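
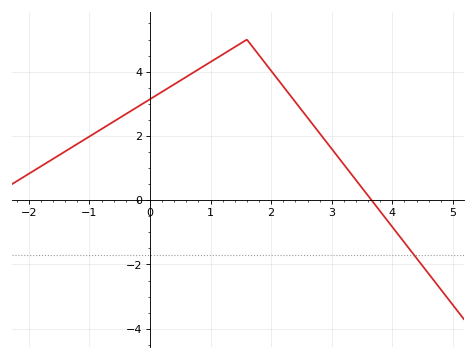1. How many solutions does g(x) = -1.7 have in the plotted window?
1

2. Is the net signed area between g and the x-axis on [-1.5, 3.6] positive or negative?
positive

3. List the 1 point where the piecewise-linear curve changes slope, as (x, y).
(1.6, 5)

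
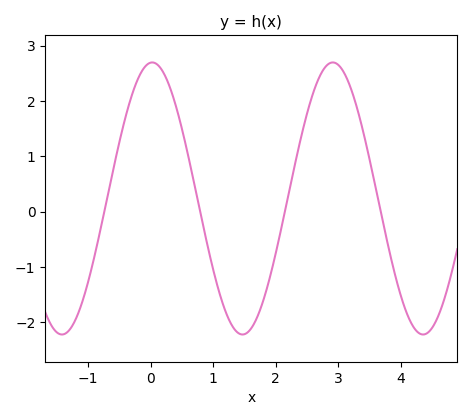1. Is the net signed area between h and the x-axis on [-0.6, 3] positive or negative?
positive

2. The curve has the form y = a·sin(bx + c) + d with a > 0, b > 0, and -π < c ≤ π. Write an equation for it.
y = 2.46sin(2.2x + 1.5) + 0.24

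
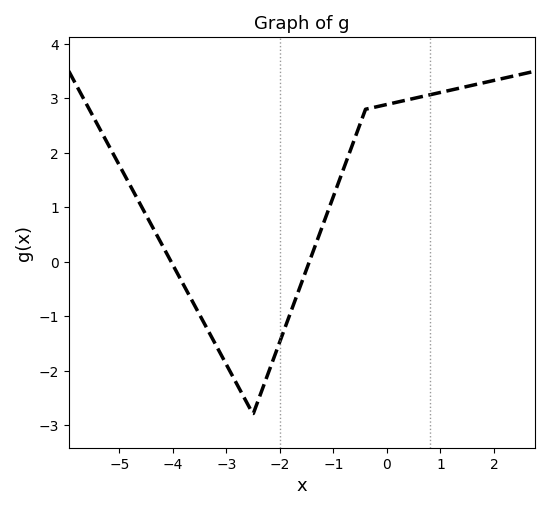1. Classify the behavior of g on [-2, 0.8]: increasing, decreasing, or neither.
increasing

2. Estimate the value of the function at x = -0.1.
2.9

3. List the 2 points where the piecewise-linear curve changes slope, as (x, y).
(-2.5, -2.8); (-0.4, 2.8)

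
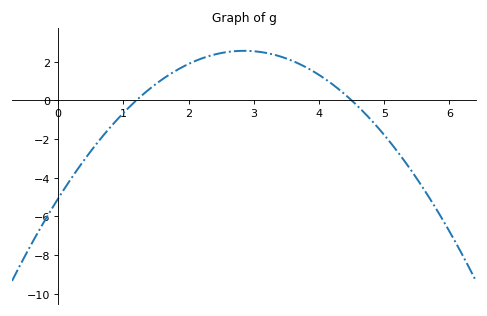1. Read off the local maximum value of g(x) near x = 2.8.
2.6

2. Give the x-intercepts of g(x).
1.2, 4.5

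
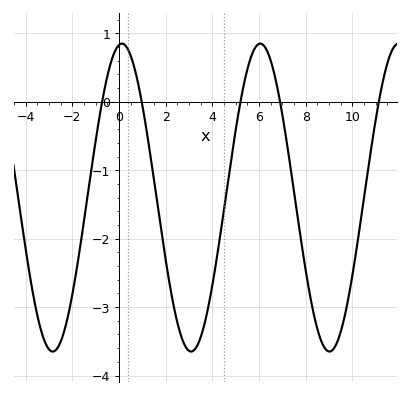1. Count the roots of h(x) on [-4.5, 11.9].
5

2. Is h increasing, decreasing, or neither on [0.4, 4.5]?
neither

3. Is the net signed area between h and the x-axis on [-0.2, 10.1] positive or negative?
negative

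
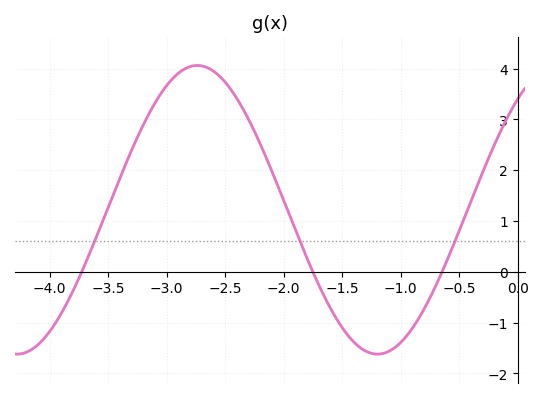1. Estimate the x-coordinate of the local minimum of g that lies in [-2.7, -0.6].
-1.2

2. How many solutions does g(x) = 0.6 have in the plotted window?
3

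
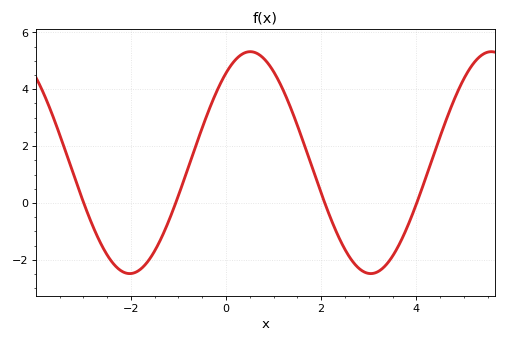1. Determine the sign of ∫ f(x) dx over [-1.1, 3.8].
positive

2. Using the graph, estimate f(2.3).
-0.941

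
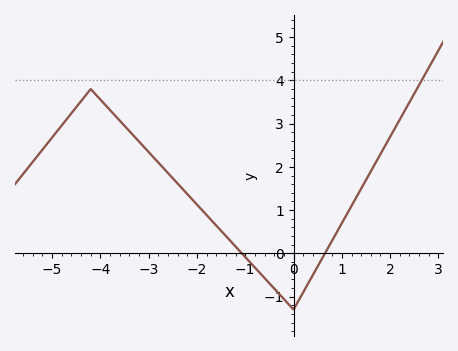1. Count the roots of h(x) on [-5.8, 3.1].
2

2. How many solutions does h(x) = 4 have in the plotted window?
1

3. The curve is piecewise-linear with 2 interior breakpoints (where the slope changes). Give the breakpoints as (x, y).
(-4.2, 3.8); (0, -1.3)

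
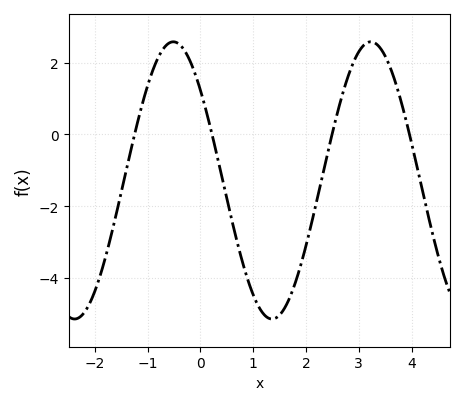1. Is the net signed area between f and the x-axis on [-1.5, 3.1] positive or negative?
negative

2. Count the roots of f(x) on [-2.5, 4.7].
4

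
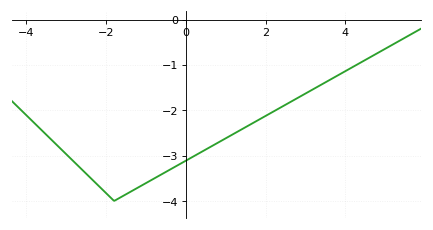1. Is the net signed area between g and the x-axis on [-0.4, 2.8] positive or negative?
negative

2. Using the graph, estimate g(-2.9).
-3.06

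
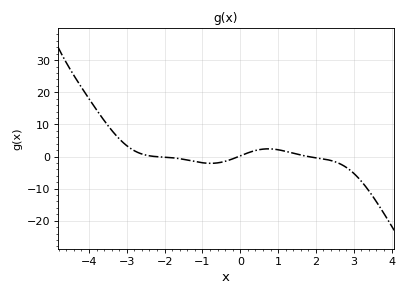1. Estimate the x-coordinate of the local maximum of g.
0.8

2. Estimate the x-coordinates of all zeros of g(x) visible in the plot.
-2.2, 0, 1.8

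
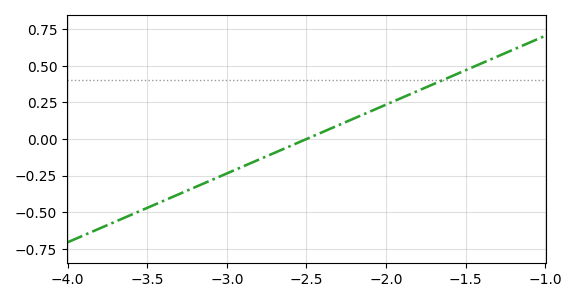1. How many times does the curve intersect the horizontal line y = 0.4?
1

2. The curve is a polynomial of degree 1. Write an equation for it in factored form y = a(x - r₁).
y = 0.47(x + 2.5)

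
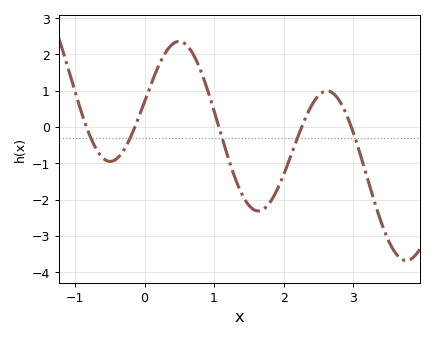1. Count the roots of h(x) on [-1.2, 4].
5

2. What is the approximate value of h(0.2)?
1.68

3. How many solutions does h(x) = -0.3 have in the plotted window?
5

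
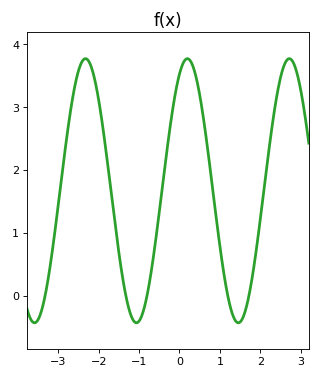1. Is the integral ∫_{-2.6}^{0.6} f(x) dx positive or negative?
positive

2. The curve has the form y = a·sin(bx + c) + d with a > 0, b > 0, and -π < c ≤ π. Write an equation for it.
y = 2.1sin(2.49x + 1.08) + 1.67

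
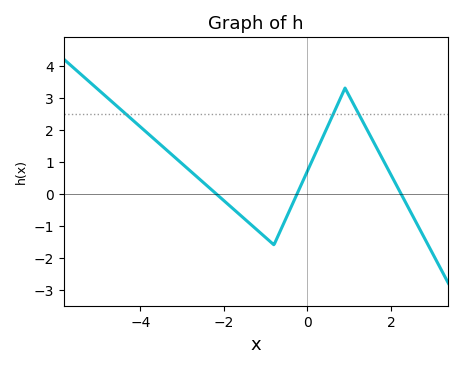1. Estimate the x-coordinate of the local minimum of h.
-0.8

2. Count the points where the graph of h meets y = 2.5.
3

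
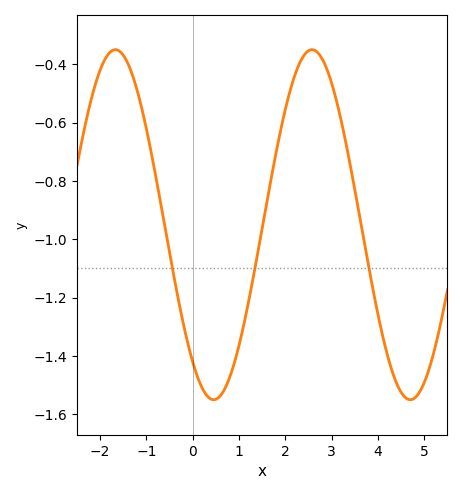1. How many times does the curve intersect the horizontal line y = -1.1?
3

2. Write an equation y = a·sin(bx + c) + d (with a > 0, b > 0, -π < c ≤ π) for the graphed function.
y = 0.6sin(1.48x - 2.24) - 0.95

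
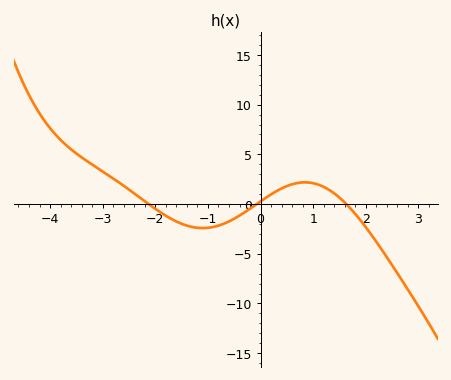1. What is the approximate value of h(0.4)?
1.5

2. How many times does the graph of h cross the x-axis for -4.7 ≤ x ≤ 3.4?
3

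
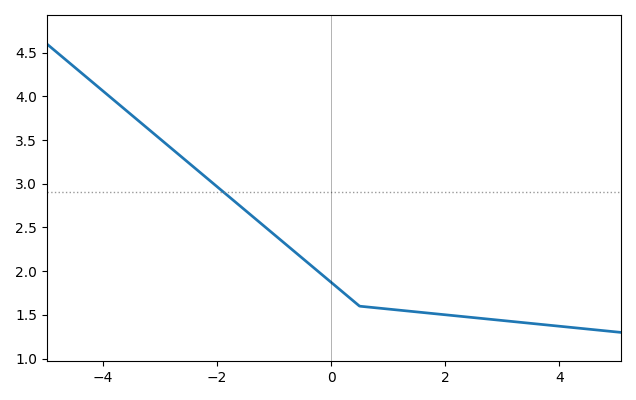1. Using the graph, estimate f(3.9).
1.38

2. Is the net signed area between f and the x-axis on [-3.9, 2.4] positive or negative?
positive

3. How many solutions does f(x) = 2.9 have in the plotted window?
1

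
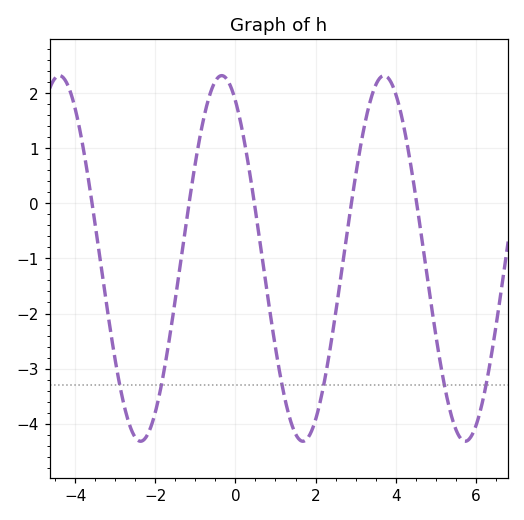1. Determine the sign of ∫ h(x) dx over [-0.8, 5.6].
negative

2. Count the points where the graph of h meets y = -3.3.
6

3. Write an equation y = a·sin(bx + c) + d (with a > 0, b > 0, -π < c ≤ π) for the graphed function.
y = 3.32sin(1.55x + 2.1) - 1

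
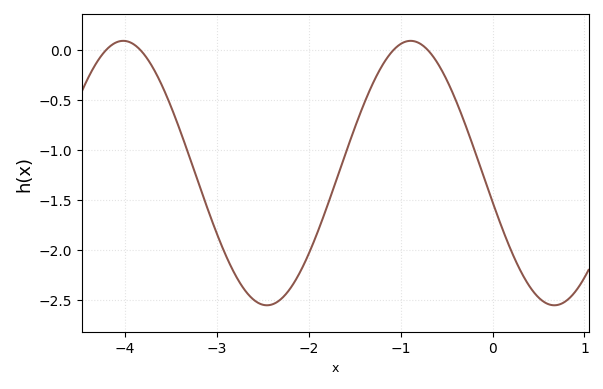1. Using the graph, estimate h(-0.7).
0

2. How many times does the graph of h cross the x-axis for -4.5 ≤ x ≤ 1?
4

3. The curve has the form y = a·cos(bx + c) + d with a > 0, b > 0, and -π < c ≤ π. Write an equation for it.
y = 1.32cos(2x + 1.8) - 1.23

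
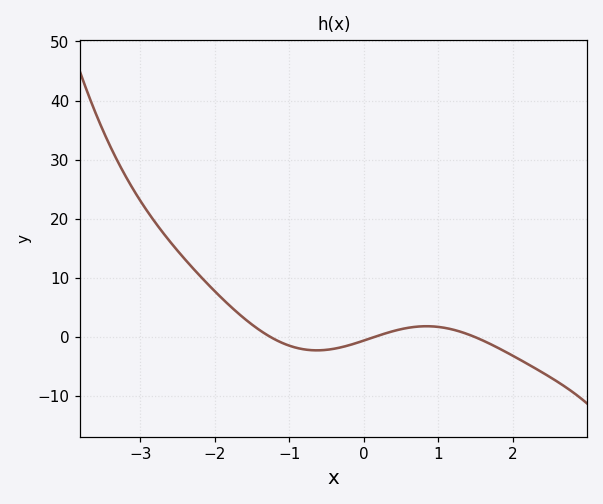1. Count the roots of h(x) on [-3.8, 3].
3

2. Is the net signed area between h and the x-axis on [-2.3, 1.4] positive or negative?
positive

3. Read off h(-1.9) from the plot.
6.48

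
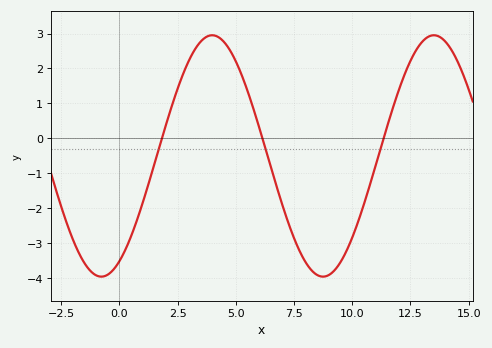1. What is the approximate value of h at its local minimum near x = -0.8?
-3.95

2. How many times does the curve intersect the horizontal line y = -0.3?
3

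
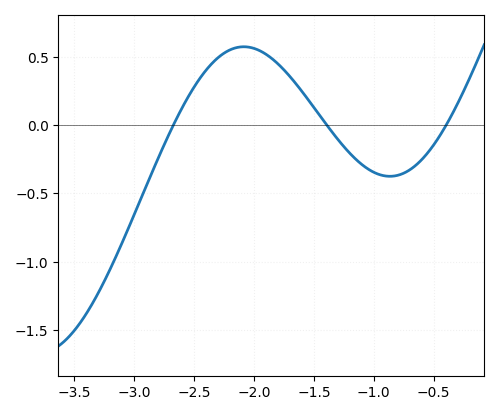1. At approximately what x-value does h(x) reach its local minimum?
-0.85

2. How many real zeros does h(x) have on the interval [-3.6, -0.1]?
3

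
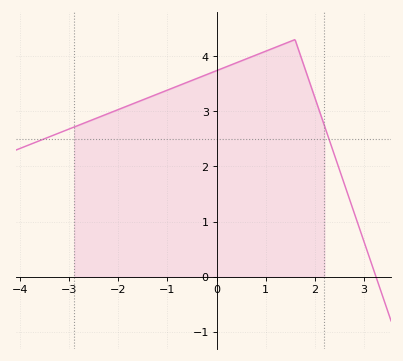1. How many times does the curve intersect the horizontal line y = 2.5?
2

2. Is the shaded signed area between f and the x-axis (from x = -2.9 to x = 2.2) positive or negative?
positive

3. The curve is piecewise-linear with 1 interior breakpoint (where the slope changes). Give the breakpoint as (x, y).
(1.6, 4.3)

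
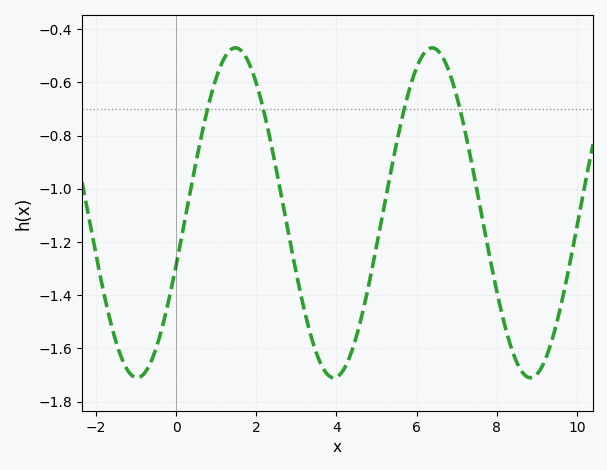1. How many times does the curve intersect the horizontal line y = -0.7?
4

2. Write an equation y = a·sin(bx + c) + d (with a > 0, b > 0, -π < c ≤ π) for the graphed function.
y = 0.62sin(1.28x - 0.32) - 1.09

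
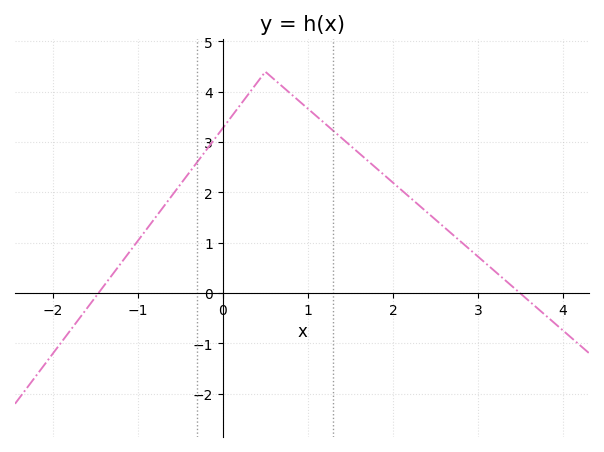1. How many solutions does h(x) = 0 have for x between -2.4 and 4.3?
2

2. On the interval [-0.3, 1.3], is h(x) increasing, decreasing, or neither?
neither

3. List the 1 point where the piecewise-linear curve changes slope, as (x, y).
(0.5, 4.4)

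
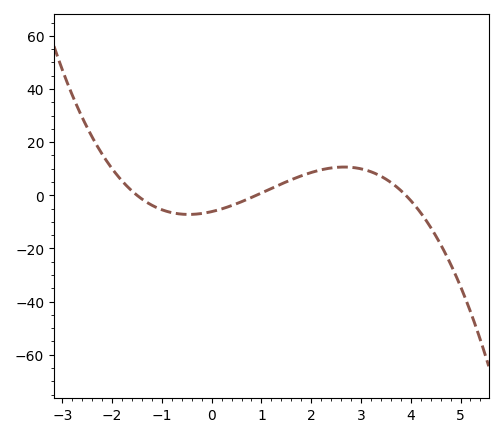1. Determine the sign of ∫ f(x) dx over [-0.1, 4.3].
positive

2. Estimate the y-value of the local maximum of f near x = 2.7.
10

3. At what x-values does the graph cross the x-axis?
-1.4, 0.8, 3.8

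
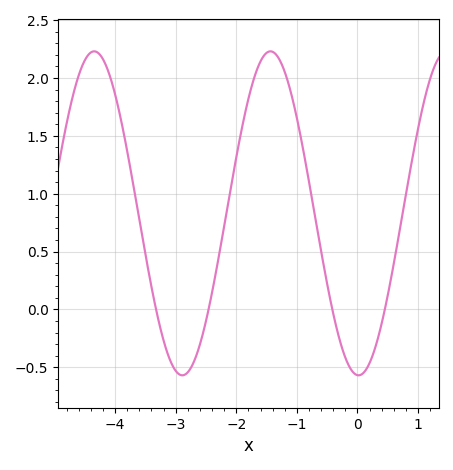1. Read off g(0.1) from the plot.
-0.55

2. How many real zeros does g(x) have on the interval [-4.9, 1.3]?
4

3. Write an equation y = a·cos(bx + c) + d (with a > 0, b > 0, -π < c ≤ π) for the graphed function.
y = 1.4cos(2.2x + 3.1) + 0.83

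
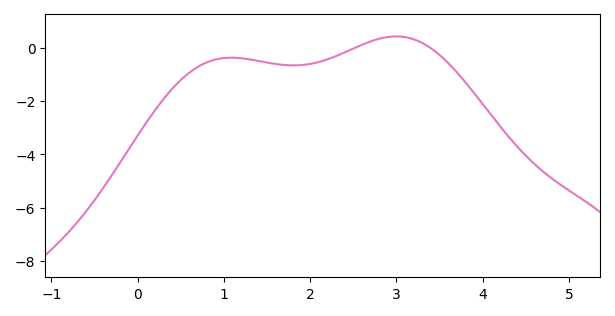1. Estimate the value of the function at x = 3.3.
0.2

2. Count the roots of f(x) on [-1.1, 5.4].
2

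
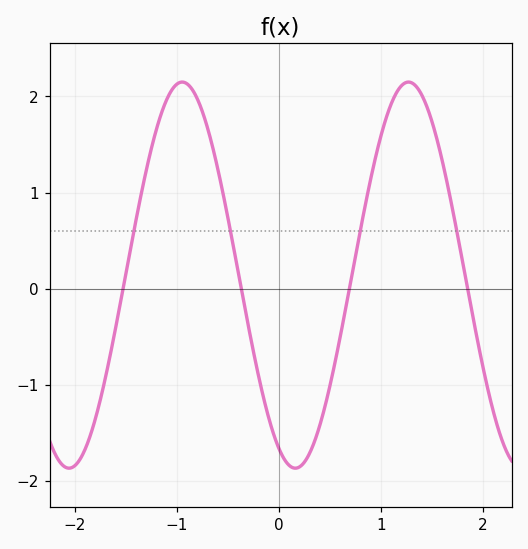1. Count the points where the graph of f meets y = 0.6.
4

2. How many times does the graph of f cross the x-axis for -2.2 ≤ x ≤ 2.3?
4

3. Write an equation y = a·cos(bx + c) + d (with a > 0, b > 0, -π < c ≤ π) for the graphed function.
y = 2.01cos(2.83x + 2.68) + 0.14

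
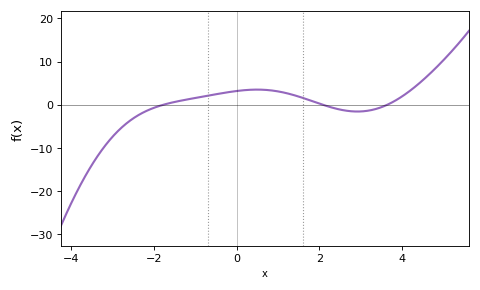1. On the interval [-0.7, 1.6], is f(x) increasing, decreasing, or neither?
neither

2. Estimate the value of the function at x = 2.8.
-1.52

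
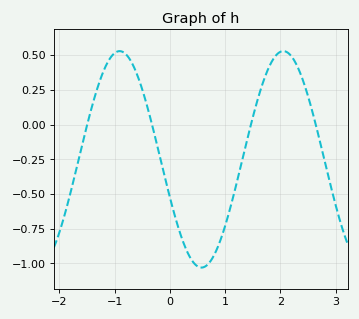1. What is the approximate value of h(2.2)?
0.493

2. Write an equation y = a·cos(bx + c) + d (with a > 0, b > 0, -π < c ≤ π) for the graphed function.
y = 0.78cos(2.12x + 1.93) - 0.25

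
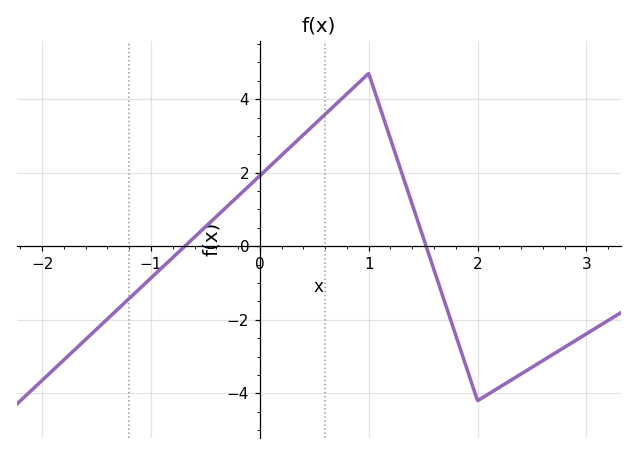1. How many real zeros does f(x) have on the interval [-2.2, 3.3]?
2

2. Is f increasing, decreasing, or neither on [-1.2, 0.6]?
increasing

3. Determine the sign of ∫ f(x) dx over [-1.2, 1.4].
positive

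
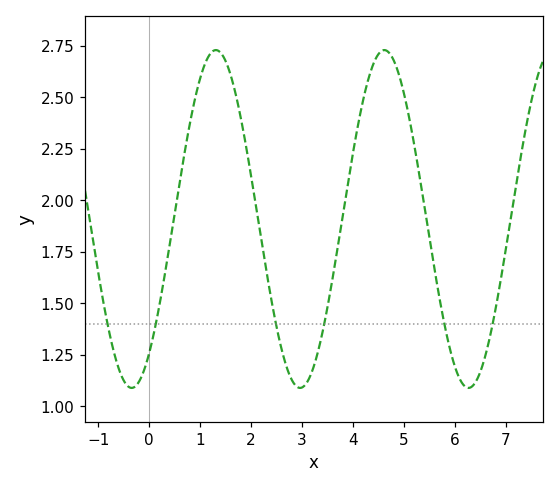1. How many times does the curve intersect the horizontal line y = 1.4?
6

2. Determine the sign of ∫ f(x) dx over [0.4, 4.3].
positive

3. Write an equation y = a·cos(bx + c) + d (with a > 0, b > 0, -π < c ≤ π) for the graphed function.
y = 0.82cos(1.9x - 2.5) + 1.91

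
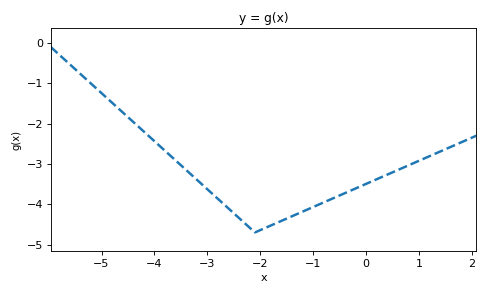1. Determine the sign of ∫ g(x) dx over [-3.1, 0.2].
negative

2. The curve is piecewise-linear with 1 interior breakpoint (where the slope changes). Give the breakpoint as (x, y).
(-2.1, -4.7)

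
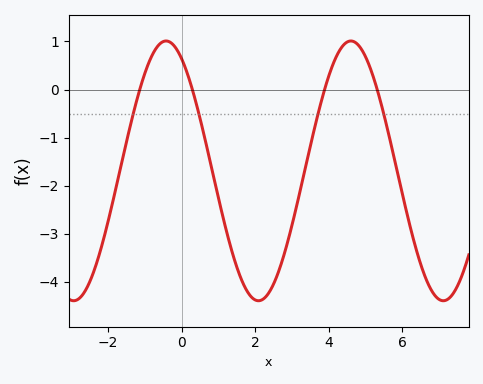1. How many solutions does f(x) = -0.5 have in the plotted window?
4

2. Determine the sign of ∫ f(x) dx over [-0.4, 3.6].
negative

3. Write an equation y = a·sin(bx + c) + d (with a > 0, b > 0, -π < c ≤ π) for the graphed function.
y = 2.7sin(1.25x + 2.1) - 1.69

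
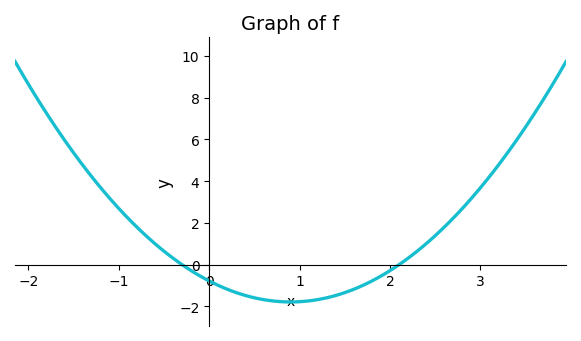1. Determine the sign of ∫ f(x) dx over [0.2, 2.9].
negative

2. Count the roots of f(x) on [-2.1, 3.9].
2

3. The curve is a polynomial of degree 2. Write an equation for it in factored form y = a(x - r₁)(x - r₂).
y = 1.24(x + 0.3)(x - 2.1)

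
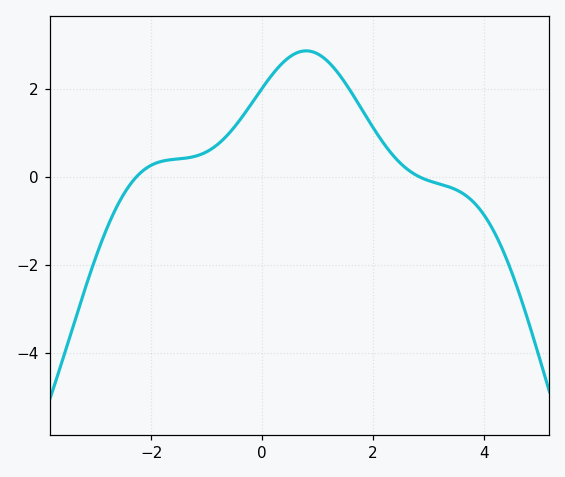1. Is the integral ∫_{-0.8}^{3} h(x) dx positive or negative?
positive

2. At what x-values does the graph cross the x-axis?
-2.26, 2.83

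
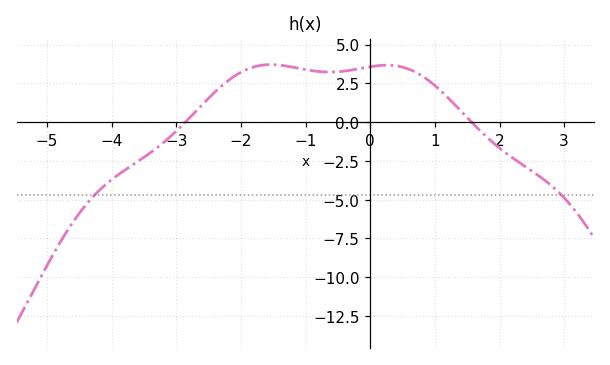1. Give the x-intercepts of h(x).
-2.86, 1.57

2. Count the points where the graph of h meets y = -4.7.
2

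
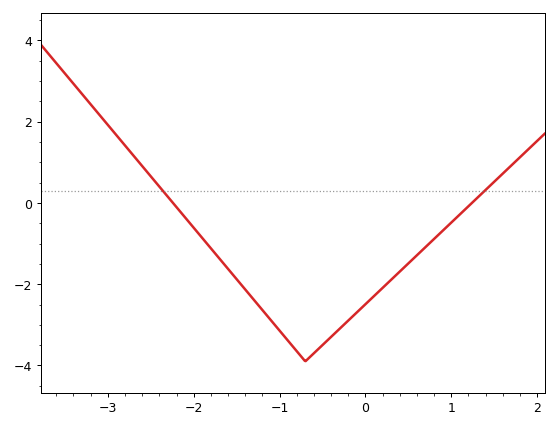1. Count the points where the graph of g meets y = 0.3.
2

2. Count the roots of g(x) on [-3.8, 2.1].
2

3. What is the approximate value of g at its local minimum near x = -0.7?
-3.9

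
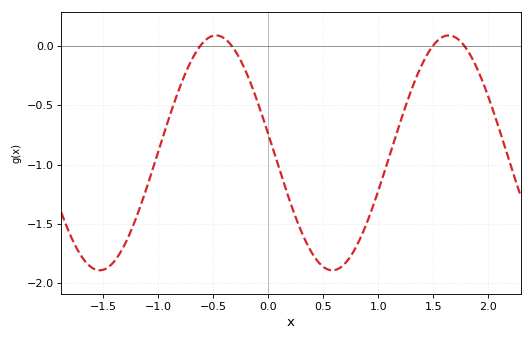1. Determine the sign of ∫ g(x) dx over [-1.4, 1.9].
negative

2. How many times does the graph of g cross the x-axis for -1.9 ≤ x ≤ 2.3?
4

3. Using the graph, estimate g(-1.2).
-1.44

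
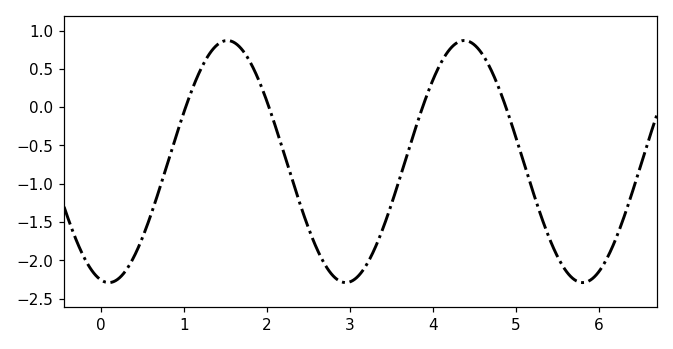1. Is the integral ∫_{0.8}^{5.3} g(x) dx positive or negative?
negative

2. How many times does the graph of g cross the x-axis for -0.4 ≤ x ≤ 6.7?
4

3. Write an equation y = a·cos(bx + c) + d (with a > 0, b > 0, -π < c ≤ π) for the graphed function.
y = 1.58cos(2.2x + 2.93) - 0.71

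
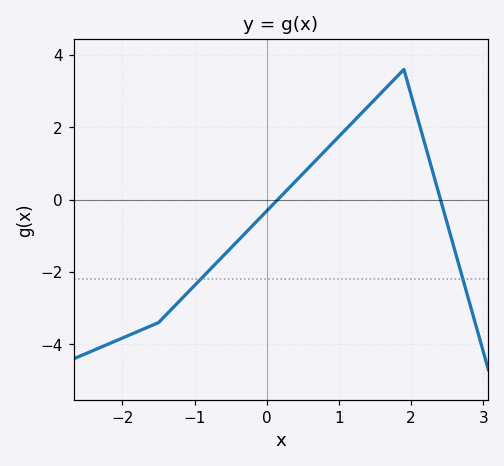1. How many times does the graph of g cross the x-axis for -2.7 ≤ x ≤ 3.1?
2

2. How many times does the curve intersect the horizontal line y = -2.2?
2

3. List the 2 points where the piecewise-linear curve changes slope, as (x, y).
(-1.5, -3.4); (1.9, 3.6)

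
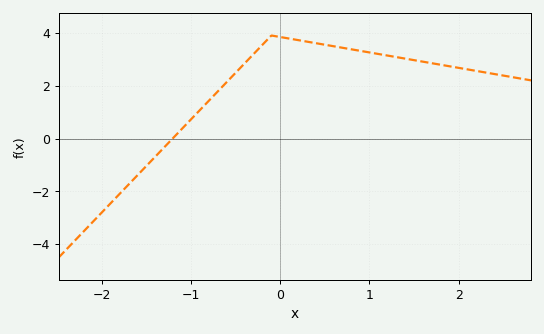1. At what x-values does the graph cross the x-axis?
-1.2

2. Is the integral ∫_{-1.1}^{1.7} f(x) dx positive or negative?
positive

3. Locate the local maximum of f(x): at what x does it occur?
-0.1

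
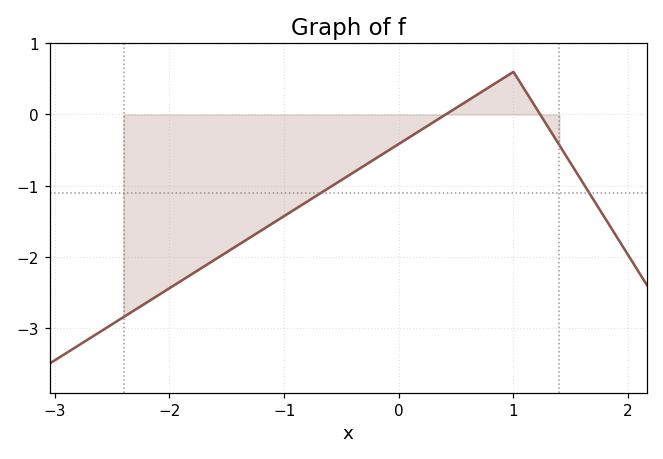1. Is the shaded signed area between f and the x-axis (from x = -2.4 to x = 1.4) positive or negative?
negative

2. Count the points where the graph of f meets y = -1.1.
2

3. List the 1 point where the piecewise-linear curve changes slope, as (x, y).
(1, 0.6)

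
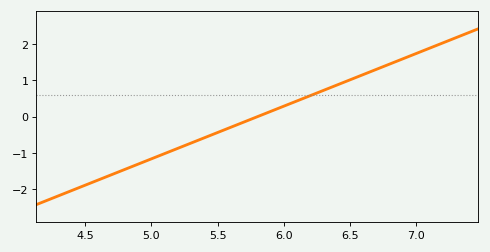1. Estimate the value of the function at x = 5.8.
0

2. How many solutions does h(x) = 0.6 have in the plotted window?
1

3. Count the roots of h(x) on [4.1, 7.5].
1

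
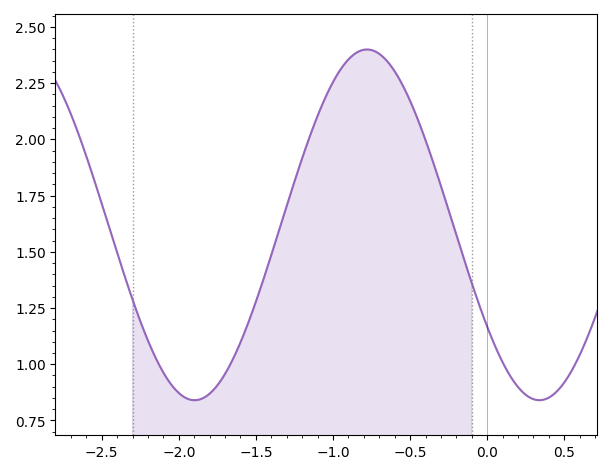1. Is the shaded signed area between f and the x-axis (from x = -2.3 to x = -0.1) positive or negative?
positive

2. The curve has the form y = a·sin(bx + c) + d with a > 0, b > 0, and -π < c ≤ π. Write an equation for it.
y = 0.78sin(2.81x - 2.52) + 1.62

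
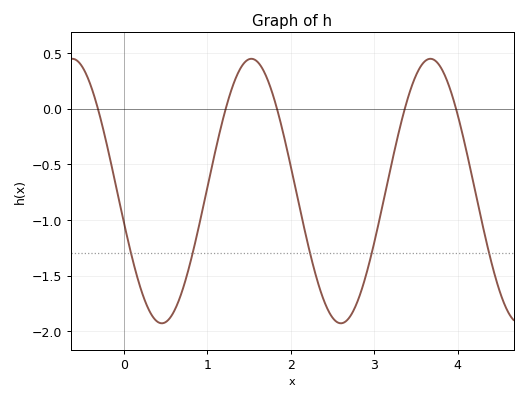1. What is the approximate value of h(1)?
-0.717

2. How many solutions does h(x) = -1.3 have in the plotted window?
5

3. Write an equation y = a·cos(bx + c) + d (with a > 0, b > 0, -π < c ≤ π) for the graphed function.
y = 1.19cos(2.93x + 1.8) - 0.74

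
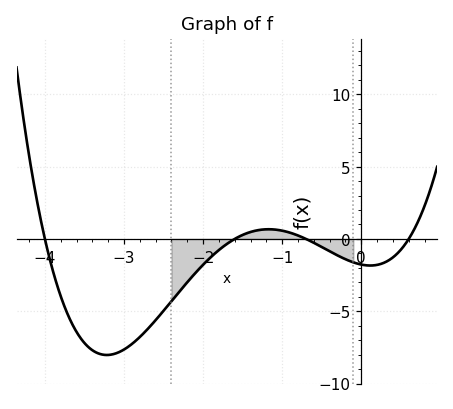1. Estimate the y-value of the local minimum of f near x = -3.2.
-8.03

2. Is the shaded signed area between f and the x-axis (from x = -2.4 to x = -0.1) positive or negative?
negative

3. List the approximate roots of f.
-4, -1.6, -0.7, 0.6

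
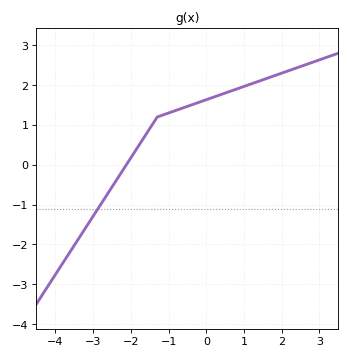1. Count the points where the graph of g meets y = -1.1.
1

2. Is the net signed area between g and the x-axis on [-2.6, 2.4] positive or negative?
positive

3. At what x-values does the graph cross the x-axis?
-2.2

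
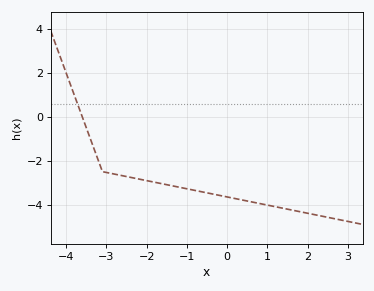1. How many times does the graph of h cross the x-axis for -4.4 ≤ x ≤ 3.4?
1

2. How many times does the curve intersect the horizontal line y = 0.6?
1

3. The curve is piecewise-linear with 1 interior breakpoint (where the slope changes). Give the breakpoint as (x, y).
(-3.1, -2.5)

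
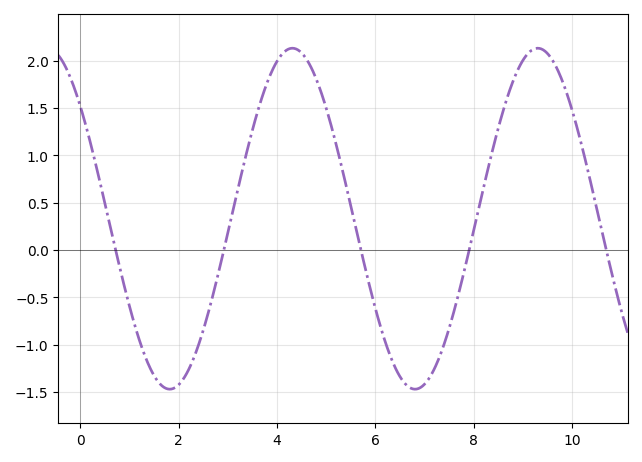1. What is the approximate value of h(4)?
2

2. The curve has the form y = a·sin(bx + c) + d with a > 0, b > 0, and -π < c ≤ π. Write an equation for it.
y = 1.8sin(1.3x + 2.4) + 0.33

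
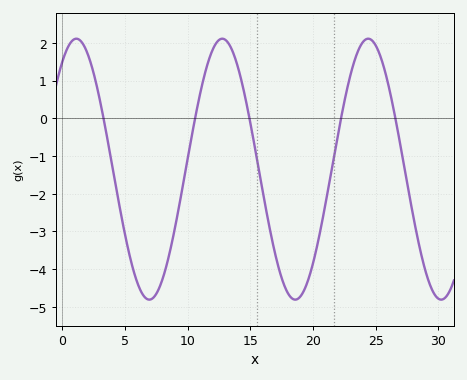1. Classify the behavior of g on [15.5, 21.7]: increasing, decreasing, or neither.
neither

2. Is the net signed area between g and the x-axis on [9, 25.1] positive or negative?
negative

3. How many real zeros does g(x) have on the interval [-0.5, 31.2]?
5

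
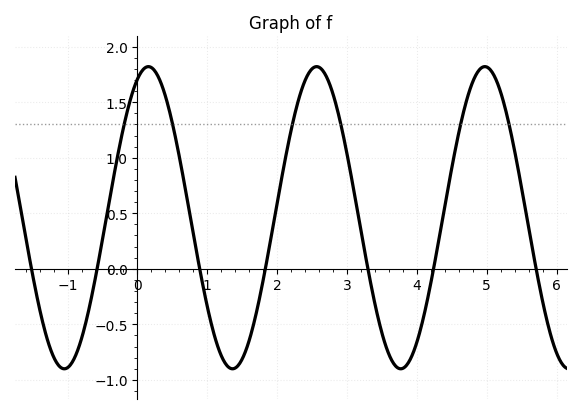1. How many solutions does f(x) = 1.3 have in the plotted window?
6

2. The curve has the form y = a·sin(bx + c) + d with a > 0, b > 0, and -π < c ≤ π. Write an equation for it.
y = 1.36sin(2.61x + 1.16) + 0.46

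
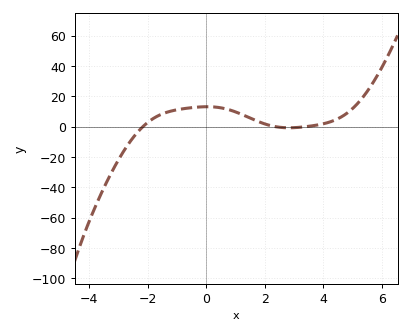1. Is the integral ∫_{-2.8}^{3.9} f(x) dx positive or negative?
positive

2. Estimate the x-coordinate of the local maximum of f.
0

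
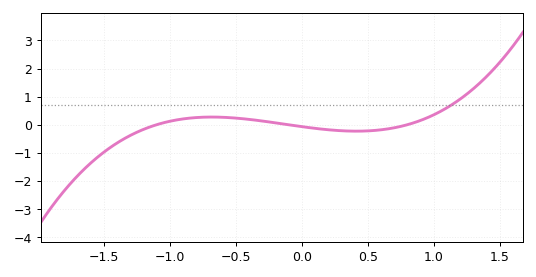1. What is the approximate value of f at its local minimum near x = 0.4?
-0.2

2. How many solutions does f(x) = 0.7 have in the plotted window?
1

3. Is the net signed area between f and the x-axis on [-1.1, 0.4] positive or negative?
positive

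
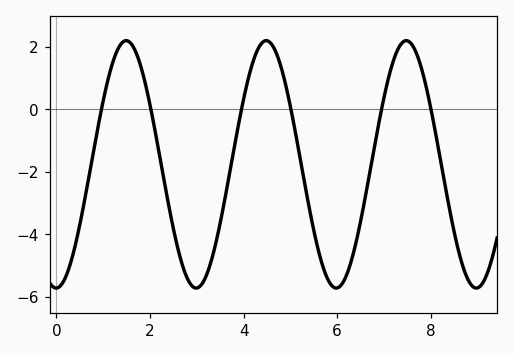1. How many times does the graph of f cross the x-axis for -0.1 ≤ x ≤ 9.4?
6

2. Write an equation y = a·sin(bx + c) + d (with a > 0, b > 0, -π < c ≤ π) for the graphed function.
y = 3.96sin(2.1x - 1.56) - 1.76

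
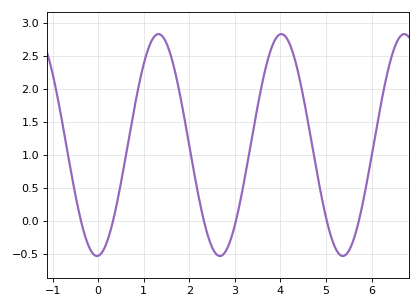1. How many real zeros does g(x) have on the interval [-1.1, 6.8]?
6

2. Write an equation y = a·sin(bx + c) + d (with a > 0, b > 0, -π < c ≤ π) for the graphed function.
y = 1.68sin(2.3x - 1.5) + 1.15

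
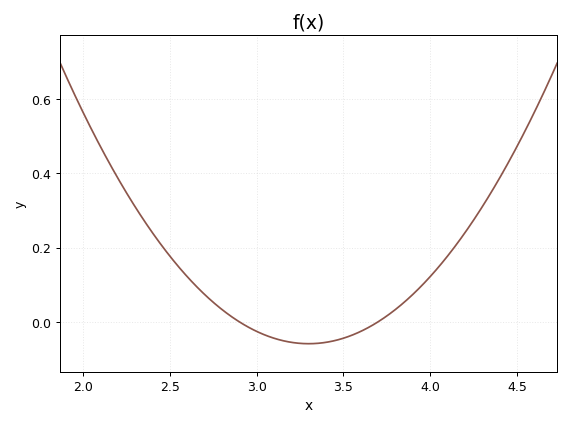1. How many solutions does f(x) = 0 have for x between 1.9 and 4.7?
2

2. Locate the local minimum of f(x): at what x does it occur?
3.3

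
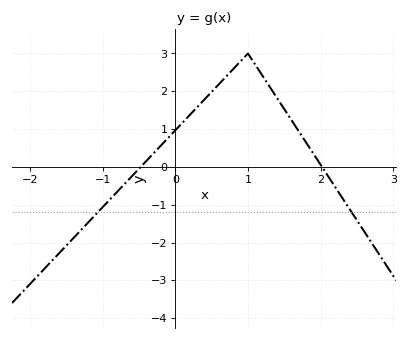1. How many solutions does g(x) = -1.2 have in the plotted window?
2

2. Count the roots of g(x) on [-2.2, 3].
2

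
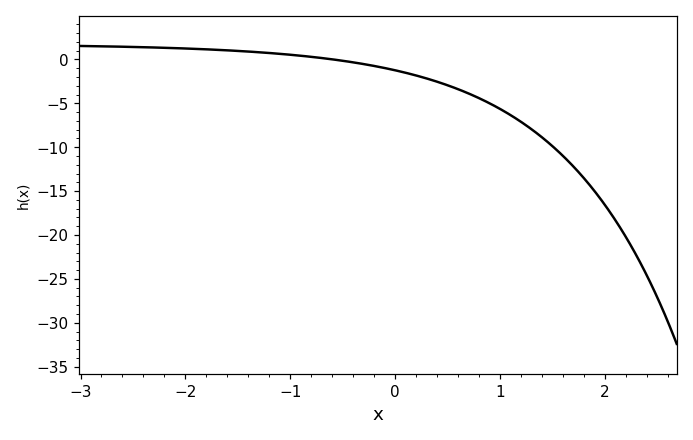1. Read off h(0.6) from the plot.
-3.5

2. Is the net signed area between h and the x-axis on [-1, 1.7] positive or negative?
negative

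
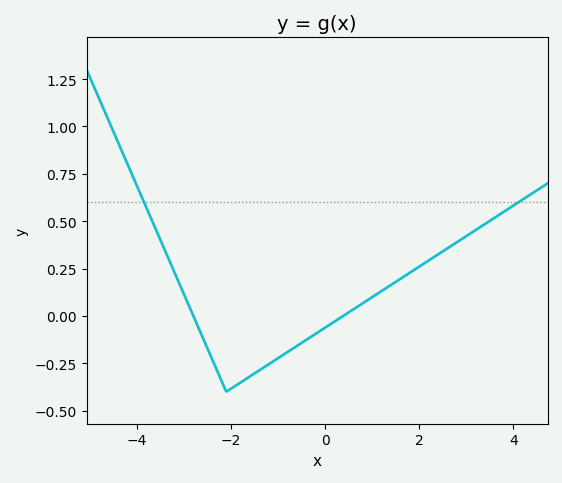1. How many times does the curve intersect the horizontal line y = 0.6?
2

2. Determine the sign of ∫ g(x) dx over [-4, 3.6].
positive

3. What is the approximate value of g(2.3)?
0.3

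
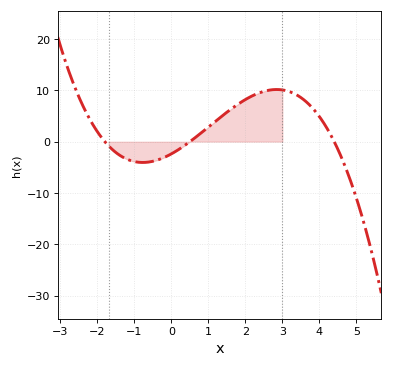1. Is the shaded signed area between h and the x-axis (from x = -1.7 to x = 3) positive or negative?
positive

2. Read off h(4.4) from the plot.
0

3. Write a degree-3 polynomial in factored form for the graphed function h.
y = -0.6(x + 1.8)(x - 0.5)(x - 4.4)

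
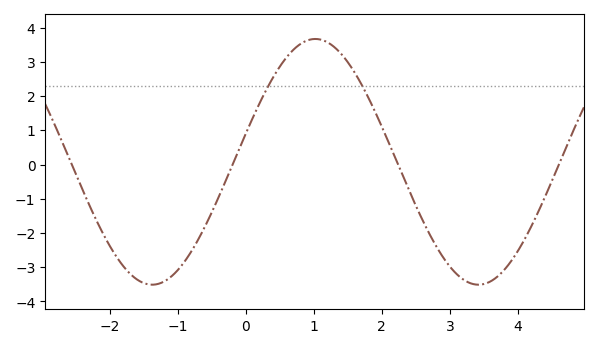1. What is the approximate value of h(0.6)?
3.1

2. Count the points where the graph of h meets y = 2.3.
2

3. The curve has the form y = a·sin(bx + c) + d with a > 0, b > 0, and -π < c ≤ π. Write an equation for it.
y = 3.59sin(1.3x + 0.23) + 0.08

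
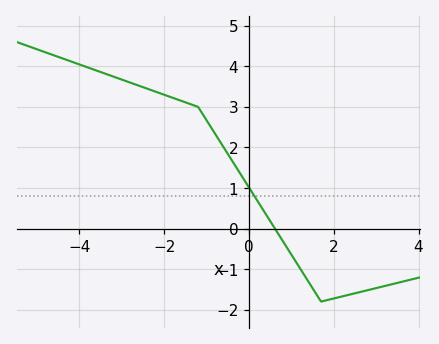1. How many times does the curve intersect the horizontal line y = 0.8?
1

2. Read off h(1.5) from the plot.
-1.47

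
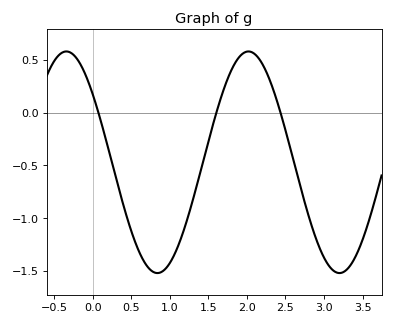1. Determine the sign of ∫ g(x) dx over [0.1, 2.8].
negative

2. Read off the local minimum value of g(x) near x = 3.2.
-1.5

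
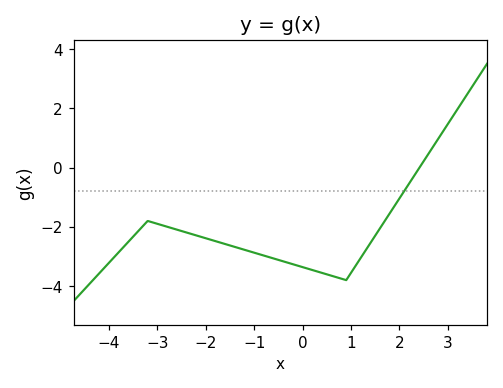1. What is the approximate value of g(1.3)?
-2.8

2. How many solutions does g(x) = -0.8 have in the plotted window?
1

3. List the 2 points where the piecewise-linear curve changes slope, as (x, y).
(-3.2, -1.8); (0.9, -3.8)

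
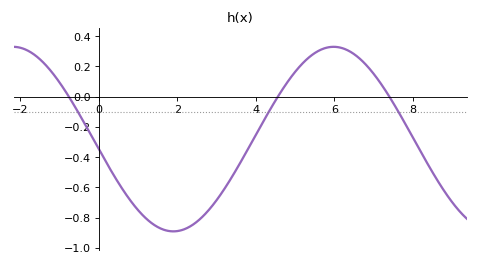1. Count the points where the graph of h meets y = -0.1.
3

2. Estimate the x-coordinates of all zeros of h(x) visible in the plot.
-0.761, 4.56, 7.4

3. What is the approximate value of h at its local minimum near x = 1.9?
-0.89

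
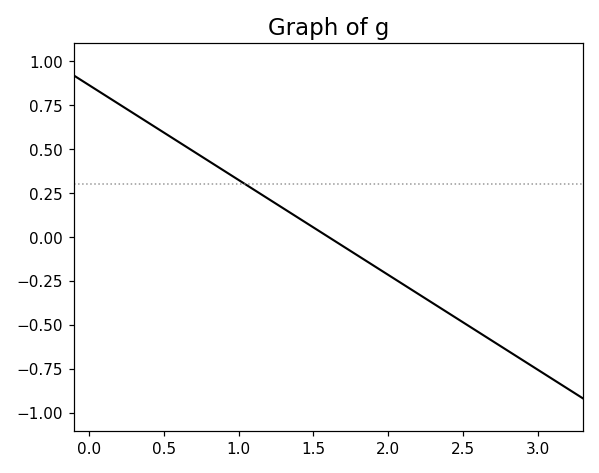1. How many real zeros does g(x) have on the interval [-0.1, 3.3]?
1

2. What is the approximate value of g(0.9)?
0.4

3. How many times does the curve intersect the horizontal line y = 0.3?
1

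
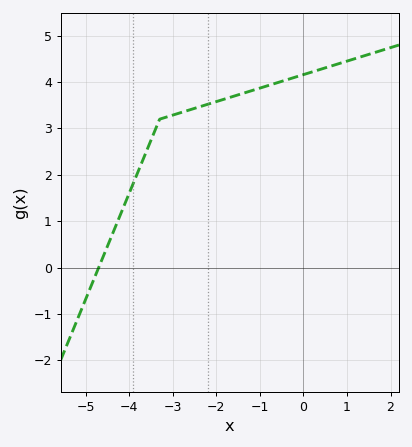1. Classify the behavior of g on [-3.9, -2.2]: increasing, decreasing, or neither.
increasing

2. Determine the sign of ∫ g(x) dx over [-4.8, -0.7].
positive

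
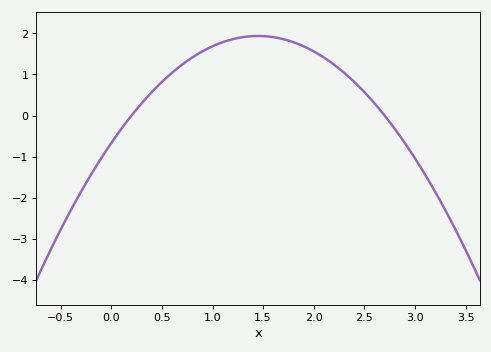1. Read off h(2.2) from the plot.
1.24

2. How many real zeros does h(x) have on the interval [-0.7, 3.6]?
2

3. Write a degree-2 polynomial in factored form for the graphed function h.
y = -1.24(x - 0.2)(x - 2.7)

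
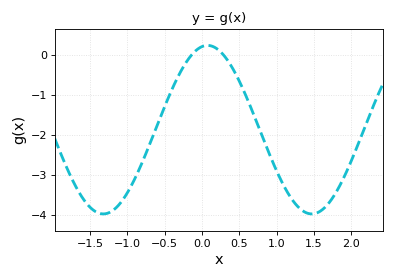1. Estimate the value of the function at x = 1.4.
-3.95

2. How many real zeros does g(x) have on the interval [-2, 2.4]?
2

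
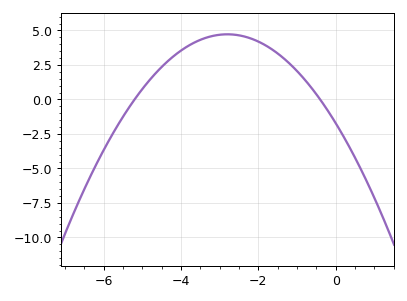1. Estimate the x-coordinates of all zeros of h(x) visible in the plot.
-5.2, -0.4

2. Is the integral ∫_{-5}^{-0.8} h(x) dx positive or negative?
positive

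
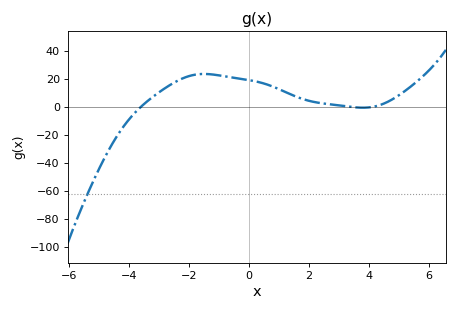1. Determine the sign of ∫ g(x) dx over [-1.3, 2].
positive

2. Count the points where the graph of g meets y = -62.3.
1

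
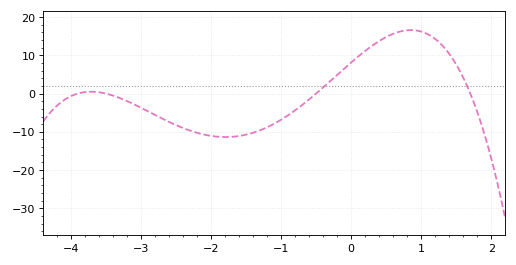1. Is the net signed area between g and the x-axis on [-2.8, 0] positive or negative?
negative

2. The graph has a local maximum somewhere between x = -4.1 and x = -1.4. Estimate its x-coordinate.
-3.71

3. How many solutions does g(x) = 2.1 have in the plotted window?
2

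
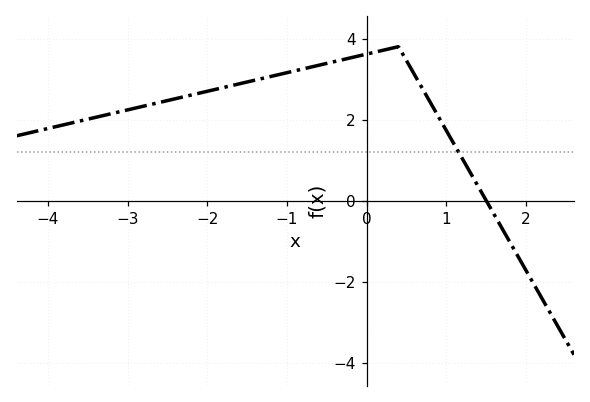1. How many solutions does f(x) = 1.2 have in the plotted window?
1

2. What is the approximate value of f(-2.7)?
2.4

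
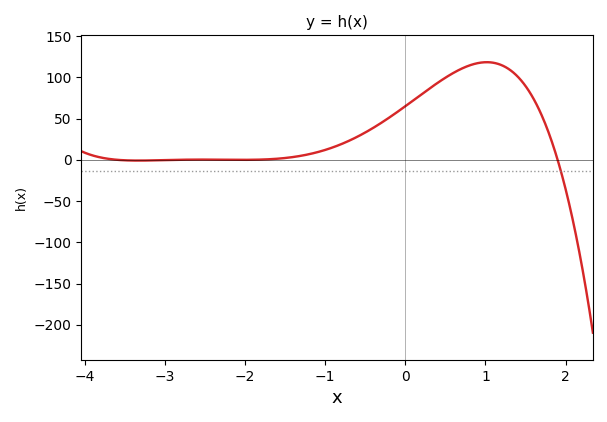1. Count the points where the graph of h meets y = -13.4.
1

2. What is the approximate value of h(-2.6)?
0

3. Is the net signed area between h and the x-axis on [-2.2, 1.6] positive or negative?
positive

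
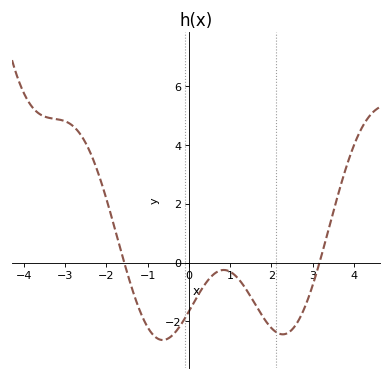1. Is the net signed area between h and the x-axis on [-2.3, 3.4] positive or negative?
negative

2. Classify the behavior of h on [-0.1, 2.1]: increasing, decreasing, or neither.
neither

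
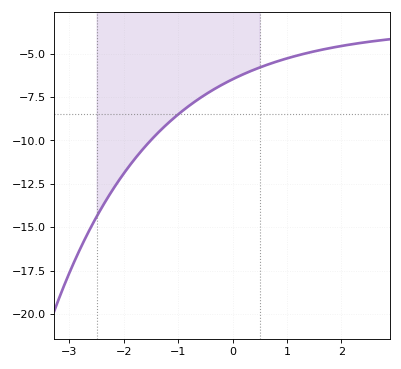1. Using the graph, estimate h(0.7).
-5.58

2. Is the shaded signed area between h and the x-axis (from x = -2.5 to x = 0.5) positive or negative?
negative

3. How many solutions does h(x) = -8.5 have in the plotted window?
1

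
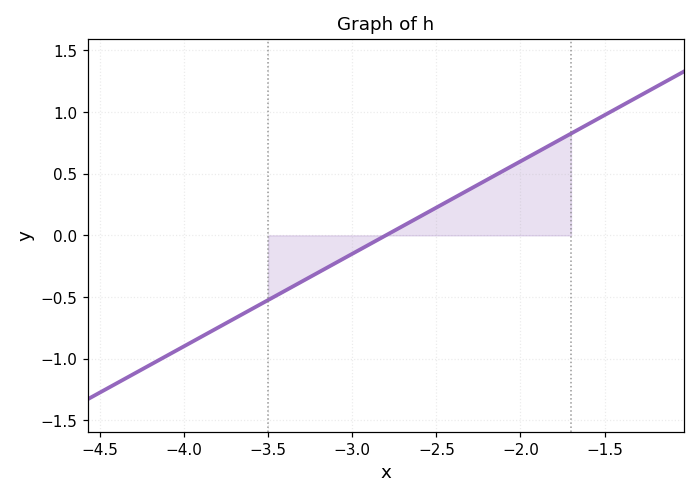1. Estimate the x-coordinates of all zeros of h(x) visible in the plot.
-2.8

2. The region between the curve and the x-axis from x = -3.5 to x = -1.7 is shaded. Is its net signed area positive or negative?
positive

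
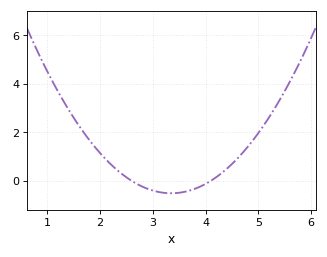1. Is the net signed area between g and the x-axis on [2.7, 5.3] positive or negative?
positive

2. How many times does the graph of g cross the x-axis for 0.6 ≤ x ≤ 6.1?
2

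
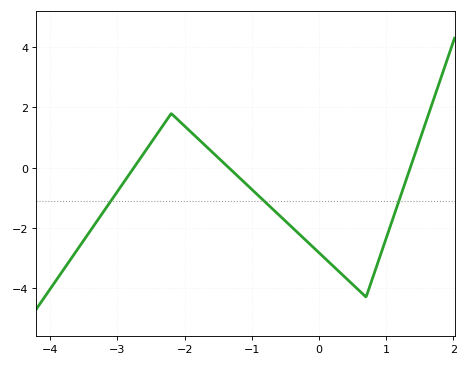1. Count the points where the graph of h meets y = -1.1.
3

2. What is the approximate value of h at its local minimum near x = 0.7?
-4.3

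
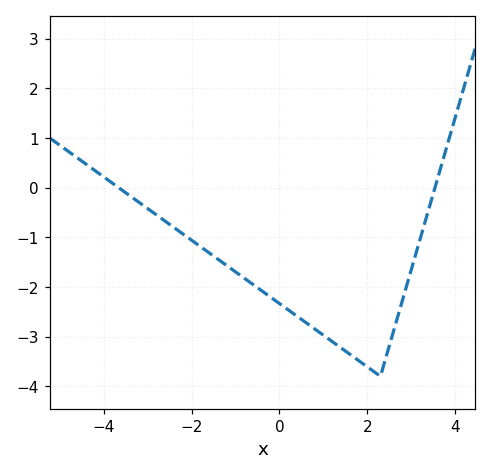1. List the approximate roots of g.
-3.6, 3.6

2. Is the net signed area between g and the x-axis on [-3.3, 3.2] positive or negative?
negative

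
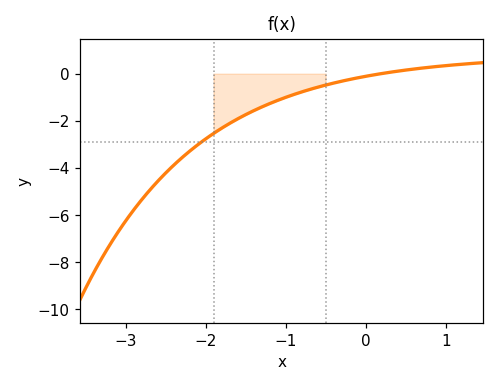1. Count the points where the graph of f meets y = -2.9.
1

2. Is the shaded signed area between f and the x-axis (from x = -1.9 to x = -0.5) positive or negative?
negative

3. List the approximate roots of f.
0.187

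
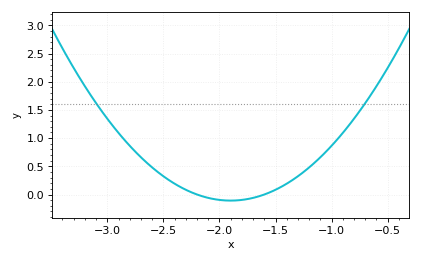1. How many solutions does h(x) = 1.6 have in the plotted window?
2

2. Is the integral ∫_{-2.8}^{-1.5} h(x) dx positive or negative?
positive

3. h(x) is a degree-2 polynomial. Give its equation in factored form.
y = 1.2(x + 2.2)(x + 1.6)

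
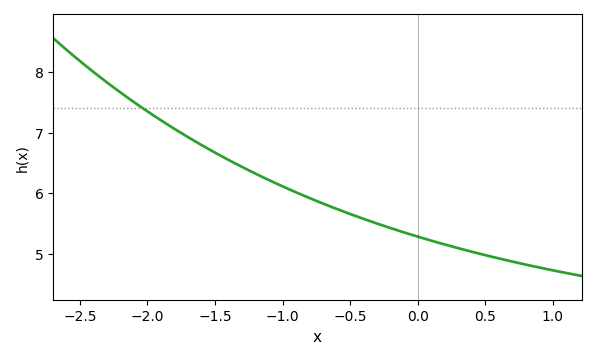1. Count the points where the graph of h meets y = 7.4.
1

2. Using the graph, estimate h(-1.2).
6.32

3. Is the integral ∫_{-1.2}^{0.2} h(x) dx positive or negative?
positive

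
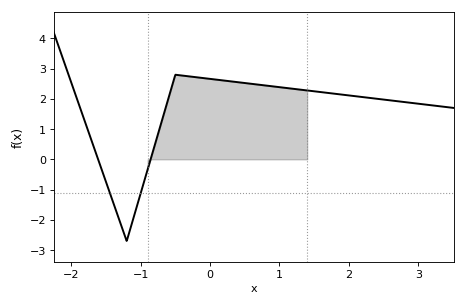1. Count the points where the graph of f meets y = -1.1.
2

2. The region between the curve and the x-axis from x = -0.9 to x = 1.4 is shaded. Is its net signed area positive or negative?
positive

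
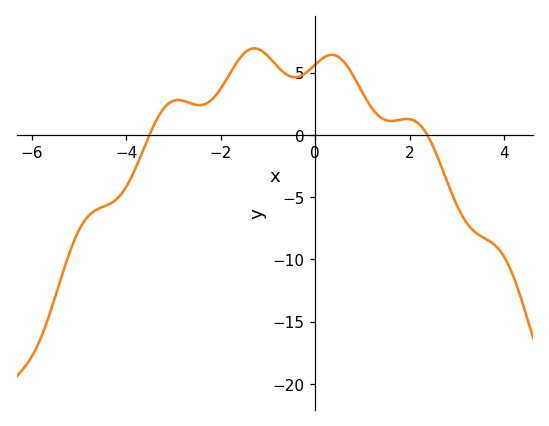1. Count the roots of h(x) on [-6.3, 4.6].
2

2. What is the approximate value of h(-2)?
3.71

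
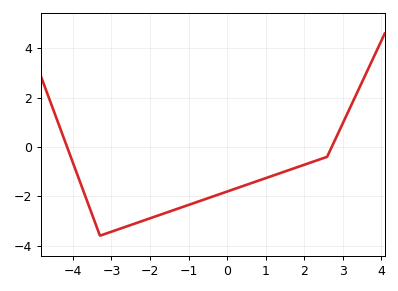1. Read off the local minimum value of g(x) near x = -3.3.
-3.6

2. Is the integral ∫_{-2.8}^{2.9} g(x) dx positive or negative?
negative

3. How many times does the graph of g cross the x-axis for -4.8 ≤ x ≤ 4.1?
2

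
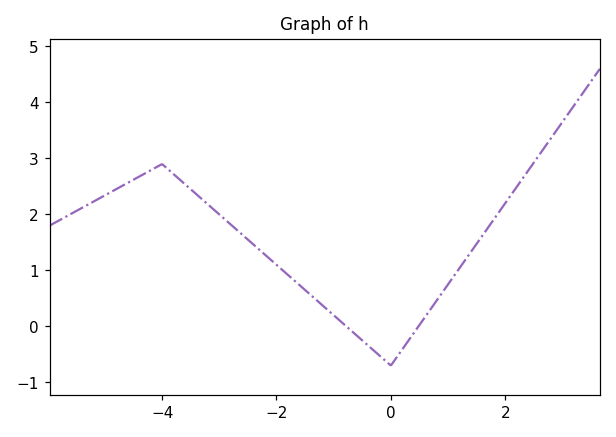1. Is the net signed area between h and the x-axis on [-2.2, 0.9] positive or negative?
positive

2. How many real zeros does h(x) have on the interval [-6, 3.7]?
2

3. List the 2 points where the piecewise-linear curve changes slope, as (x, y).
(-4, 2.9); (0, -0.7)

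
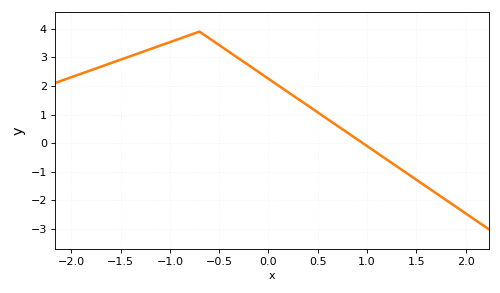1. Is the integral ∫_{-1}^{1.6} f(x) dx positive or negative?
positive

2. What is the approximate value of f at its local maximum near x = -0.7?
3.9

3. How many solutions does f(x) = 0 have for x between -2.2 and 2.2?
1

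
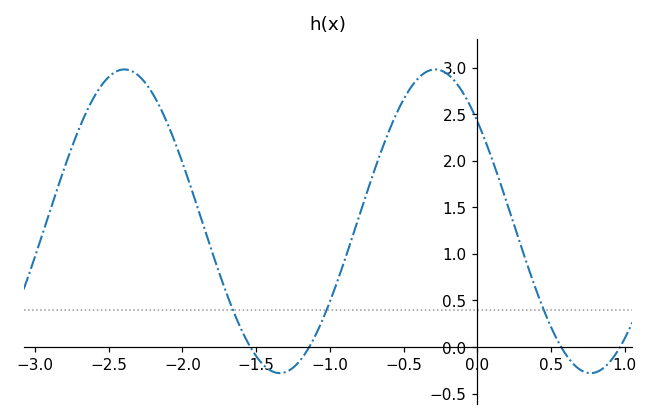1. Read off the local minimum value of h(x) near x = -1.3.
-0.3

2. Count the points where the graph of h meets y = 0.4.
3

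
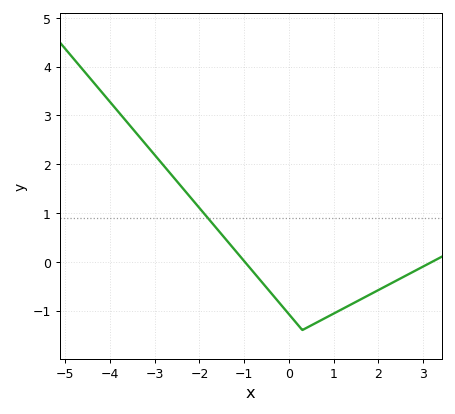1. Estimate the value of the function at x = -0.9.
-0.095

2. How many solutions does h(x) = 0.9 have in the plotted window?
1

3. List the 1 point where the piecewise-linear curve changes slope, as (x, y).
(0.3, -1.4)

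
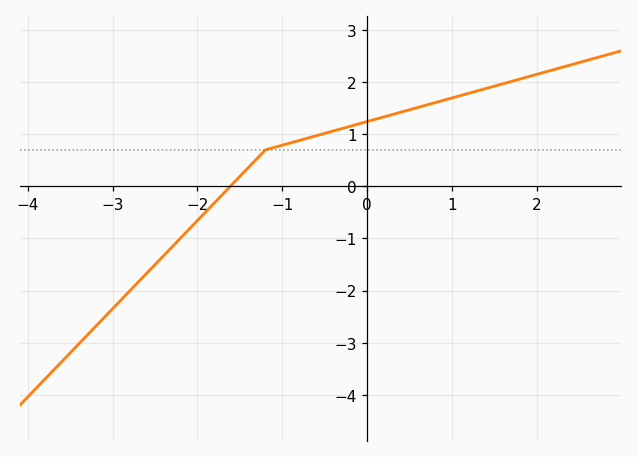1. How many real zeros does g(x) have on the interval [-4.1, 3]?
1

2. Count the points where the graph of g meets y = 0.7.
1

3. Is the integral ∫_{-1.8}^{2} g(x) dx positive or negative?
positive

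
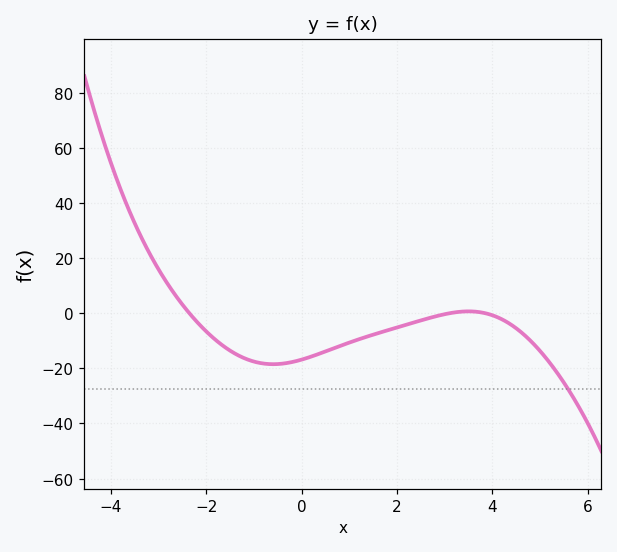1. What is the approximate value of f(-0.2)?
-17.7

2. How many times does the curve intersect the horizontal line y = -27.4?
1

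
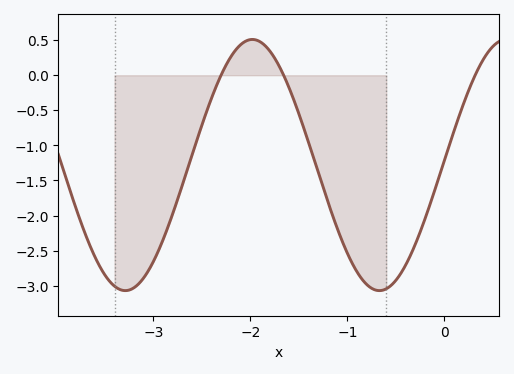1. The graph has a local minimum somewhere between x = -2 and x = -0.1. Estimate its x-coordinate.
-0.671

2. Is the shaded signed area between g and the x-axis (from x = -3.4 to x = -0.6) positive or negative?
negative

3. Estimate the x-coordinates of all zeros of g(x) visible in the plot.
-2.3, -1.66, 0.316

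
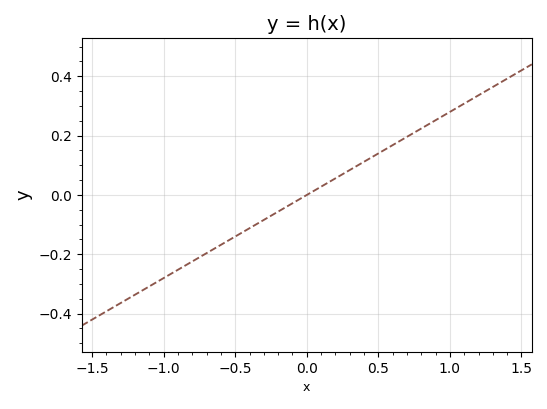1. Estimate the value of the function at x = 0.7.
0.2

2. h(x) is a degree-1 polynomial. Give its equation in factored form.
y = 0.28(x - 0)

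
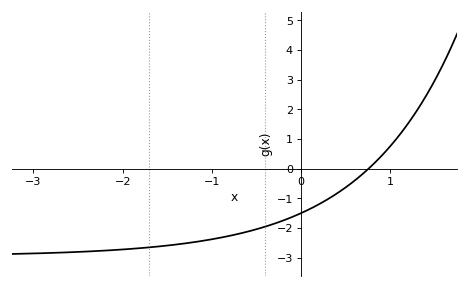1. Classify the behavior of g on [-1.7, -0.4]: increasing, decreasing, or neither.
increasing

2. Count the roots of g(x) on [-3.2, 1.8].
1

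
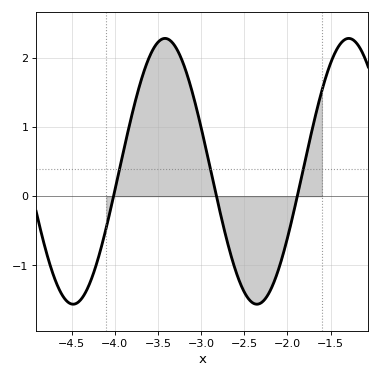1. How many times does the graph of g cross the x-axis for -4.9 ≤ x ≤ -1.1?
3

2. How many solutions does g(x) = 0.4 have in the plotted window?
3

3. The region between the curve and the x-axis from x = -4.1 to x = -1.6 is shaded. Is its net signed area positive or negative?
positive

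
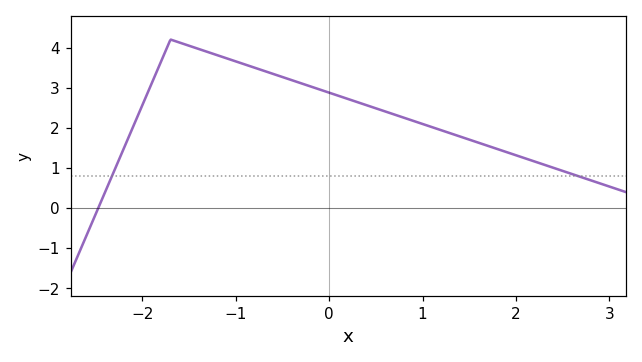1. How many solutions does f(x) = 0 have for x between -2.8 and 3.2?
1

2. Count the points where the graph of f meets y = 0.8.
2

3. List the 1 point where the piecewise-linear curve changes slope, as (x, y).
(-1.7, 4.2)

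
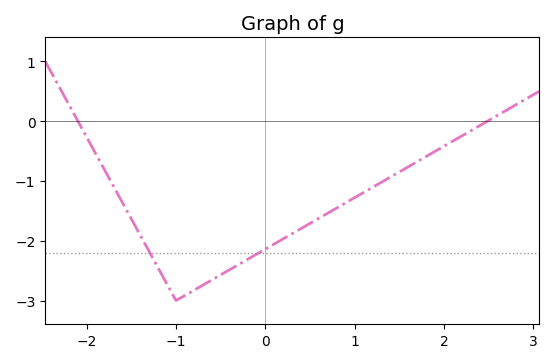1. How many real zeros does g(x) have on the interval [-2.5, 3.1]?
2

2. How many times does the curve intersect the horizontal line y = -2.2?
2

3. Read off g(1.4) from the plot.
-0.935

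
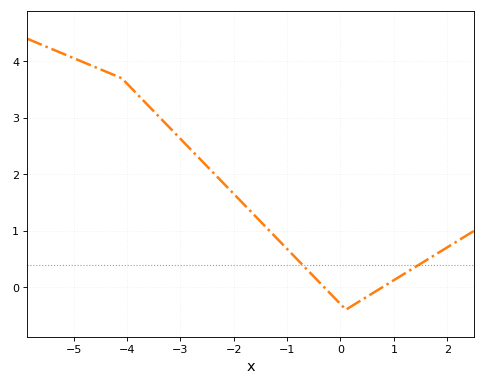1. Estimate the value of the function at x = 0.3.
-0.284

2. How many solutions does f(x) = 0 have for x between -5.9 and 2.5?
2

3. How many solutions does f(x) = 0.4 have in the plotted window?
2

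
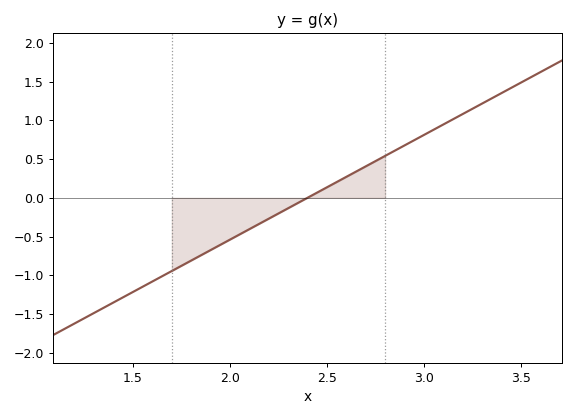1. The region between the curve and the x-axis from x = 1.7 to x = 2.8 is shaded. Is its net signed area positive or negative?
negative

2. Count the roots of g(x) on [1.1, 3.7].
1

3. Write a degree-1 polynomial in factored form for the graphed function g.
y = 1.35(x - 2.4)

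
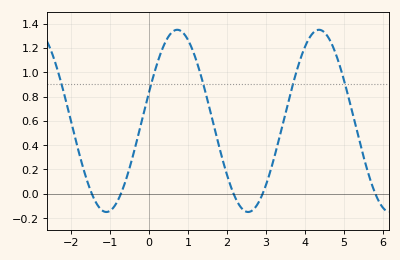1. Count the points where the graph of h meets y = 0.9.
5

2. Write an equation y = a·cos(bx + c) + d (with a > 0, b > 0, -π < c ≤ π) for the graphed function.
y = 0.75cos(1.7x - 1.3) + 0.6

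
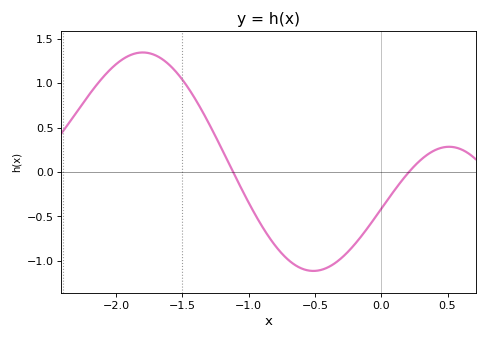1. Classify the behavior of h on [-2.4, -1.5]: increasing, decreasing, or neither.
neither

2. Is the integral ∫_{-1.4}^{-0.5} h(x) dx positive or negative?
negative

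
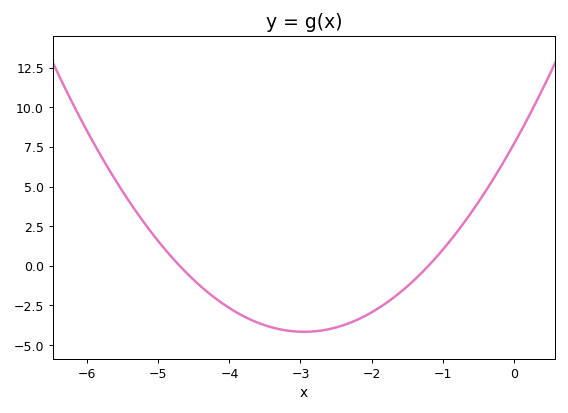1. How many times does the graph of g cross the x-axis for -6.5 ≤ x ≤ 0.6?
2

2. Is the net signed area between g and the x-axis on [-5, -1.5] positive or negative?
negative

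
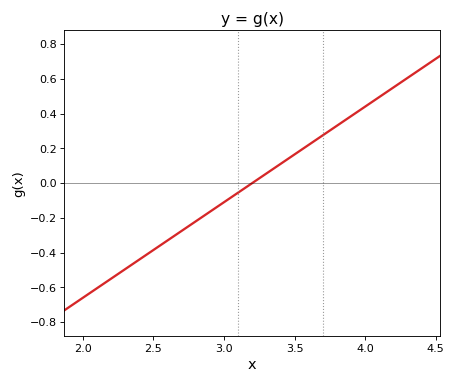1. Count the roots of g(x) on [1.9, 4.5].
1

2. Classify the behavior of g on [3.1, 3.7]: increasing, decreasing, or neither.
increasing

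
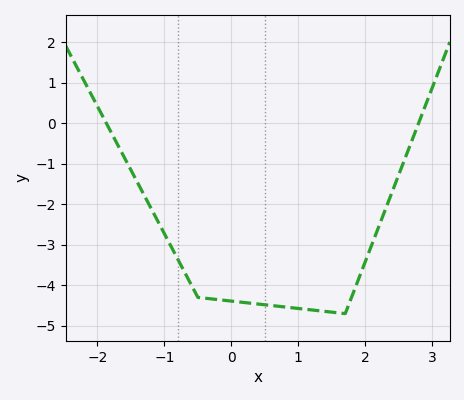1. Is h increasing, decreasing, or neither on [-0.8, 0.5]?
decreasing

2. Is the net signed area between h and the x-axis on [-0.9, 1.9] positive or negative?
negative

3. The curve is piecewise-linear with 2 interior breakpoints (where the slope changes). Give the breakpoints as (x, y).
(-0.5, -4.3); (1.7, -4.7)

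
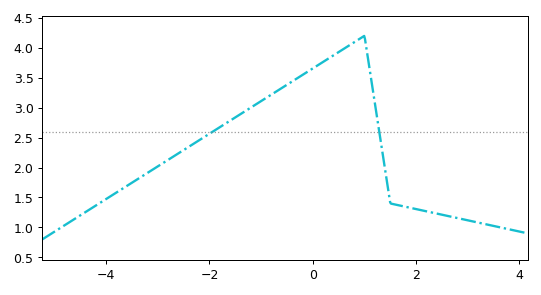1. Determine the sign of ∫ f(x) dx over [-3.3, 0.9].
positive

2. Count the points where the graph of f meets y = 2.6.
2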